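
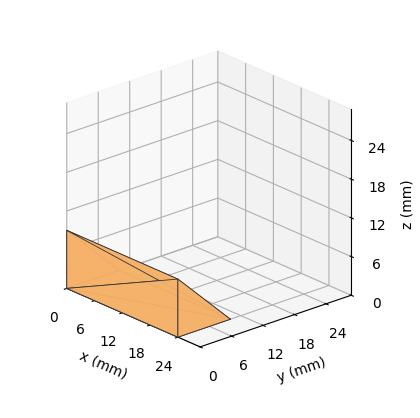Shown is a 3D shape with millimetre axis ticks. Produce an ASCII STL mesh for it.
Reading the render: the shape is a wedge (ramp): 24 × 10 mm base, rising to 9 mm along the y=0 edge and sloping linearly to z=0 at y=10 (dimensions read to the nearest mm from the axis ticks). For the STL, each face is triangulated and given an outward normal.

solid part
  facet normal 0.0000 0.0000 -1.0000
    outer loop
      vertex 24.000 10.000 0.000
      vertex 24.000 0.000 0.000
      vertex 0.000 0.000 0.000
    endloop
  endfacet
  facet normal 0.0000 0.0000 -1.0000
    outer loop
      vertex 0.000 10.000 0.000
      vertex 24.000 10.000 0.000
      vertex 0.000 0.000 0.000
    endloop
  endfacet
  facet normal 0.0000 -1.0000 0.0000
    outer loop
      vertex 0.000 0.000 0.000
      vertex 24.000 0.000 0.000
      vertex 24.000 0.000 9.000
    endloop
  endfacet
  facet normal 0.0000 -1.0000 0.0000
    outer loop
      vertex 0.000 0.000 0.000
      vertex 24.000 0.000 9.000
      vertex 0.000 0.000 9.000
    endloop
  endfacet
  facet normal 0.0000 0.6690 0.7433
    outer loop
      vertex 0.000 0.000 9.000
      vertex 24.000 0.000 9.000
      vertex 24.000 10.000 0.000
    endloop
  endfacet
  facet normal 0.0000 0.6690 0.7433
    outer loop
      vertex 0.000 0.000 9.000
      vertex 24.000 10.000 0.000
      vertex 0.000 10.000 0.000
    endloop
  endfacet
  facet normal -1.0000 0.0000 0.0000
    outer loop
      vertex 0.000 0.000 9.000
      vertex 0.000 10.000 0.000
      vertex 0.000 0.000 0.000
    endloop
  endfacet
  facet normal 1.0000 0.0000 0.0000
    outer loop
      vertex 24.000 0.000 0.000
      vertex 24.000 10.000 0.000
      vertex 24.000 0.000 9.000
    endloop
  endfacet
endsolid part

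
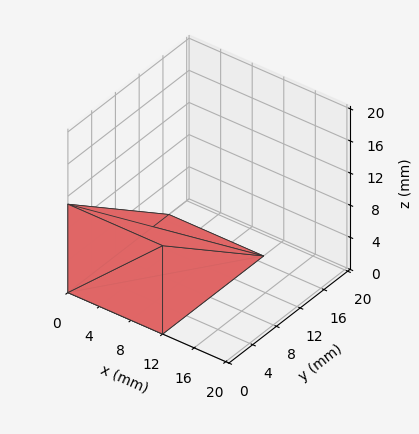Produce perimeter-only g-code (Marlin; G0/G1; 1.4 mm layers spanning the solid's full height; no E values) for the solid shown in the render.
Reading the render: the shape is a wedge (ramp): 12 × 17 mm base, rising to 11 mm along the y=0 edge and sloping linearly to z=0 at y=17 (dimensions read to the nearest mm from the axis ticks). For the g-code, the solid's height is divided into equal slices at the stated Δz and each level perimeter traced with G1 moves after a G0 lift.

; perimeter-only toolpath
G21 ; units = mm
G90 ; absolute positioning
G28 ; home
; layer 1
G0 Z1.4
G0 X0.0 Y0.0
G1 X12.0 Y0.0
G1 X12.0 Y14.9
G1 X0.0 Y14.9
G1 X0.0 Y0.0
; layer 2
G0 Z2.8
G0 X0.0 Y0.0
G1 X12.0 Y0.0
G1 X12.0 Y12.8
G1 X0.0 Y12.8
G1 X0.0 Y0.0
; layer 3
G0 Z4.1
G0 X0.0 Y0.0
G1 X12.0 Y0.0
G1 X12.0 Y10.6
G1 X0.0 Y10.6
G1 X0.0 Y0.0
; layer 4
G0 Z5.5
G0 X0.0 Y0.0
G1 X12.0 Y0.0
G1 X12.0 Y8.5
G1 X0.0 Y8.5
G1 X0.0 Y0.0
; layer 5
G0 Z6.9
G0 X0.0 Y0.0
G1 X12.0 Y0.0
G1 X12.0 Y6.4
G1 X0.0 Y6.4
G1 X0.0 Y0.0
; layer 6
G0 Z8.2
G0 X0.0 Y0.0
G1 X12.0 Y0.0
G1 X12.0 Y4.2
G1 X0.0 Y4.2
G1 X0.0 Y0.0
; layer 7
G0 Z9.6
G0 X0.0 Y0.0
G1 X12.0 Y0.0
G1 X12.0 Y2.1
G1 X0.0 Y2.1
G1 X0.0 Y0.0
M2 ; end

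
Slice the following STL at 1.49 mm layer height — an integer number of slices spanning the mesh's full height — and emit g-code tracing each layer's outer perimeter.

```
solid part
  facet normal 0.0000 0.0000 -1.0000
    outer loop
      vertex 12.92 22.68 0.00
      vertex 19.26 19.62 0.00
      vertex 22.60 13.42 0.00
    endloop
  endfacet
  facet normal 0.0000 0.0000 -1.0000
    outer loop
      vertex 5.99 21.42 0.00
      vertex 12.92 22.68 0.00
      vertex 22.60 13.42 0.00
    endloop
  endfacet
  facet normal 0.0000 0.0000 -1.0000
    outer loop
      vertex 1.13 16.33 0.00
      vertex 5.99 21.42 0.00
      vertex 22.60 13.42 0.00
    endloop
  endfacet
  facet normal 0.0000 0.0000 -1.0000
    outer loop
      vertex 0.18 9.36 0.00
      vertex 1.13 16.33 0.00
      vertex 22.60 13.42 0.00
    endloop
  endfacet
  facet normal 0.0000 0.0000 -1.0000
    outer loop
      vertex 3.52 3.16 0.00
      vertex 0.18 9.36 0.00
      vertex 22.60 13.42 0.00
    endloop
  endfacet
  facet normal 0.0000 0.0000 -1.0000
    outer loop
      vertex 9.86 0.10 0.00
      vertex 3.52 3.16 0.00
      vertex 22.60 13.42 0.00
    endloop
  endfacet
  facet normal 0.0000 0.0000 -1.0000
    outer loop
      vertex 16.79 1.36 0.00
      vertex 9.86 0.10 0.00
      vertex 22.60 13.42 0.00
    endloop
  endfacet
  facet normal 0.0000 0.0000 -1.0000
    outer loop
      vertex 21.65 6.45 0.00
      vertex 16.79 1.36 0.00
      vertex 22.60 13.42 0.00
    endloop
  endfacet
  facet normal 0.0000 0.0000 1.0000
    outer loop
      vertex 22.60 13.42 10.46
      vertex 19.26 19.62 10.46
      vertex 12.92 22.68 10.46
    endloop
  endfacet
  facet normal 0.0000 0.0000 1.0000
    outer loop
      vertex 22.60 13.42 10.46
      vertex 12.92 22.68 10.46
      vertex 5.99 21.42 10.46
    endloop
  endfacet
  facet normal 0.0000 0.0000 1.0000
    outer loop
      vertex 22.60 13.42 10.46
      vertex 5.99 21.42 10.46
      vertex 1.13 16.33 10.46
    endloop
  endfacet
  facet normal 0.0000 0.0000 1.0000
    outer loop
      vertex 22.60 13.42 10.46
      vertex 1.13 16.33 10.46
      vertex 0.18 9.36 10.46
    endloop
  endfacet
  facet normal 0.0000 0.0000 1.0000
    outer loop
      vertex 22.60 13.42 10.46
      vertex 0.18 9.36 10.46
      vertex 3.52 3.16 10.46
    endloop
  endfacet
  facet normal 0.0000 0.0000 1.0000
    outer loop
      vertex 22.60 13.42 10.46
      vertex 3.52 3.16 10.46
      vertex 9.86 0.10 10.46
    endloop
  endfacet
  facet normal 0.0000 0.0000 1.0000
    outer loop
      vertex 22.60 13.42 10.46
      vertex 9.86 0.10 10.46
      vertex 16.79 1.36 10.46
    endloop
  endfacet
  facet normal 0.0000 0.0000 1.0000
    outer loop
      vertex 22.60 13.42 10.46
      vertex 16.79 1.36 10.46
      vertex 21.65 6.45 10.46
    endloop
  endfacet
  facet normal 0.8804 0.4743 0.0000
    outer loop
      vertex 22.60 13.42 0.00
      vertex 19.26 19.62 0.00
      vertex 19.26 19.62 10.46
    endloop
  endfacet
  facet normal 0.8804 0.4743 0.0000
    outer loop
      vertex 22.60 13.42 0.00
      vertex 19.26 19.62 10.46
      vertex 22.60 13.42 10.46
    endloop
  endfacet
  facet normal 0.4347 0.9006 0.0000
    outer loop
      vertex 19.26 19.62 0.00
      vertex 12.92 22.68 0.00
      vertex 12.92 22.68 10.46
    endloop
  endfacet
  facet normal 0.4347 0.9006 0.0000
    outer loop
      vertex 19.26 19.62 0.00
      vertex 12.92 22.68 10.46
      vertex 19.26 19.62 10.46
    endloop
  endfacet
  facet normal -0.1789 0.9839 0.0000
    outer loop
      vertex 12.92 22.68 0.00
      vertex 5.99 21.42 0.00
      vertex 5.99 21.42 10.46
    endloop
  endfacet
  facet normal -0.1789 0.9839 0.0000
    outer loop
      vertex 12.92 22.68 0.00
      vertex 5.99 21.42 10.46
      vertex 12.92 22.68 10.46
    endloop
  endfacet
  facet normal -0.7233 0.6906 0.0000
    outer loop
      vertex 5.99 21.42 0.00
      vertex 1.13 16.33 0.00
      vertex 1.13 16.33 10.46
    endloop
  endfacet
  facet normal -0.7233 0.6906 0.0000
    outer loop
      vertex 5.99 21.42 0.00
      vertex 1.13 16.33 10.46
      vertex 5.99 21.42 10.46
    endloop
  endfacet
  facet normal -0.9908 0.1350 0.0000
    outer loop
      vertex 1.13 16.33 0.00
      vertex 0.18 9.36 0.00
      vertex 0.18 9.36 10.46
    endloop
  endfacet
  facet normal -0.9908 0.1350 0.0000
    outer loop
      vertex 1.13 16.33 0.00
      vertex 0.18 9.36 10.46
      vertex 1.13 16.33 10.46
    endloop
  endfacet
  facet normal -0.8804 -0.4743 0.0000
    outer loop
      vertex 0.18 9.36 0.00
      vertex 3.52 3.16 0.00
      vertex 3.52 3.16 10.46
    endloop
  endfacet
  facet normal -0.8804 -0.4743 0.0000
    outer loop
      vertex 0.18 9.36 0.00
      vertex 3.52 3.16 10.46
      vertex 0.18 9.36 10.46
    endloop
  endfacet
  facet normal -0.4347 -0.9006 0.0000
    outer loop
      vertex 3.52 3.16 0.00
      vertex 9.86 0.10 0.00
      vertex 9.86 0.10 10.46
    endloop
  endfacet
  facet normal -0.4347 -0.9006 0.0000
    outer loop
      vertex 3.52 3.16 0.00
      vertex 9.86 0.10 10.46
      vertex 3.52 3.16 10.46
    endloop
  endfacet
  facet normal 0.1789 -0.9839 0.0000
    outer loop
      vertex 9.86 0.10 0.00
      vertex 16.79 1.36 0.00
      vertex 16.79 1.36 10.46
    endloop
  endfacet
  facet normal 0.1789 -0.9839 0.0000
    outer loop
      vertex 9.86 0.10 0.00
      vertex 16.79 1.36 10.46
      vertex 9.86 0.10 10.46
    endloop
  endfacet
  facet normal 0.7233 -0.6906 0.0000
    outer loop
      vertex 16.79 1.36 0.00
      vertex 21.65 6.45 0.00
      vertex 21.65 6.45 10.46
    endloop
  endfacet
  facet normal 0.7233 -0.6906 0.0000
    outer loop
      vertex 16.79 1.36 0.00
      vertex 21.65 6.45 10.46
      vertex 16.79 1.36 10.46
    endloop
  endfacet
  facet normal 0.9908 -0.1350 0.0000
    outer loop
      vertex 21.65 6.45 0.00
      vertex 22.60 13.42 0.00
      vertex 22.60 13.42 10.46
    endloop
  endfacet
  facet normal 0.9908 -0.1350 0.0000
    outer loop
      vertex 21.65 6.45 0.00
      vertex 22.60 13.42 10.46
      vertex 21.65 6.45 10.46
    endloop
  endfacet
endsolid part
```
; perimeter-only toolpath
G21 ; units = mm
G90 ; absolute positioning
G28 ; home
; layer 1
G0 Z1.49
G0 X22.60 Y13.42
G1 X19.26 Y19.62
G1 X12.92 Y22.68
G1 X5.99 Y21.42
G1 X1.13 Y16.33
G1 X0.18 Y9.36
G1 X3.52 Y3.16
G1 X9.86 Y0.10
G1 X16.79 Y1.36
G1 X21.65 Y6.45
G1 X22.60 Y13.42
; layer 2
G0 Z2.99
G0 X22.60 Y13.42
G1 X19.26 Y19.62
G1 X12.92 Y22.68
G1 X5.99 Y21.42
G1 X1.13 Y16.33
G1 X0.18 Y9.36
G1 X3.52 Y3.16
G1 X9.86 Y0.10
G1 X16.79 Y1.36
G1 X21.65 Y6.45
G1 X22.60 Y13.42
; layer 3
G0 Z4.48
G0 X22.60 Y13.42
G1 X19.26 Y19.62
G1 X12.92 Y22.68
G1 X5.99 Y21.42
G1 X1.13 Y16.33
G1 X0.18 Y9.36
G1 X3.52 Y3.16
G1 X9.86 Y0.10
G1 X16.79 Y1.36
G1 X21.65 Y6.45
G1 X22.60 Y13.42
; layer 4
G0 Z5.98
G0 X22.60 Y13.42
G1 X19.26 Y19.62
G1 X12.92 Y22.68
G1 X5.99 Y21.42
G1 X1.13 Y16.33
G1 X0.18 Y9.36
G1 X3.52 Y3.16
G1 X9.86 Y0.10
G1 X16.79 Y1.36
G1 X21.65 Y6.45
G1 X22.60 Y13.42
; layer 5
G0 Z7.47
G0 X22.60 Y13.42
G1 X19.26 Y19.62
G1 X12.92 Y22.68
G1 X5.99 Y21.42
G1 X1.13 Y16.33
G1 X0.18 Y9.36
G1 X3.52 Y3.16
G1 X9.86 Y0.10
G1 X16.79 Y1.36
G1 X21.65 Y6.45
G1 X22.60 Y13.42
; layer 6
G0 Z8.97
G0 X22.60 Y13.42
G1 X19.26 Y19.62
G1 X12.92 Y22.68
G1 X5.99 Y21.42
G1 X1.13 Y16.33
G1 X0.18 Y9.36
G1 X3.52 Y3.16
G1 X9.86 Y0.10
G1 X16.79 Y1.36
G1 X21.65 Y6.45
G1 X22.60 Y13.42
; layer 7
G0 Z10.46
G0 X22.60 Y13.42
G1 X19.26 Y19.62
G1 X12.92 Y22.68
G1 X5.99 Y21.42
G1 X1.13 Y16.33
G1 X0.18 Y9.36
G1 X3.52 Y3.16
G1 X9.86 Y0.10
G1 X16.79 Y1.36
G1 X21.65 Y6.45
G1 X22.60 Y13.42
M2 ; end

The solid is a regular 10-sided prism (a cylinder approximated with 10 flat sides), circumscribed radius ≈ 11.4 mm, height ≈ 10.5 mm. Slicing at Δz = 1.49 mm — 7 equal slices spanning the solid's height, so layer i sits at z = i·h/7 — gives 7 non-empty perimeters. Each is a 10-segment closed polygon; G0 lifts to the layer z and rapids to the start vertex, then G1 traces the edges.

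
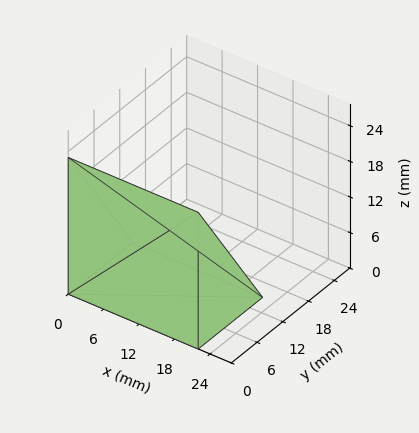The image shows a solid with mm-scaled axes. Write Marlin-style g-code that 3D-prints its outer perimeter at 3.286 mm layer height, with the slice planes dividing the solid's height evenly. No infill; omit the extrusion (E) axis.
Reading the render: the shape is a wedge (ramp): 22 × 15 mm base, rising to 23 mm along the y=0 edge and sloping linearly to z=0 at y=15 (dimensions read to the nearest mm from the axis ticks). For the g-code, the solid's height is divided into equal slices at the stated Δz and each level perimeter traced with G1 moves after a G0 lift.

; perimeter-only toolpath
G21 ; units = mm
G90 ; absolute positioning
G28 ; home
; layer 1
G0 Z3.286
G0 X0.000 Y0.000
G1 X22.000 Y0.000
G1 X22.000 Y12.857
G1 X0.000 Y12.857
G1 X0.000 Y0.000
; layer 2
G0 Z6.571
G0 X0.000 Y0.000
G1 X22.000 Y0.000
G1 X22.000 Y10.714
G1 X0.000 Y10.714
G1 X0.000 Y0.000
; layer 3
G0 Z9.857
G0 X0.000 Y0.000
G1 X22.000 Y0.000
G1 X22.000 Y8.571
G1 X0.000 Y8.571
G1 X0.000 Y0.000
; layer 4
G0 Z13.143
G0 X0.000 Y0.000
G1 X22.000 Y0.000
G1 X22.000 Y6.429
G1 X0.000 Y6.429
G1 X0.000 Y0.000
; layer 5
G0 Z16.429
G0 X0.000 Y0.000
G1 X22.000 Y0.000
G1 X22.000 Y4.286
G1 X0.000 Y4.286
G1 X0.000 Y0.000
; layer 6
G0 Z19.714
G0 X0.000 Y0.000
G1 X22.000 Y0.000
G1 X22.000 Y2.143
G1 X0.000 Y2.143
G1 X0.000 Y0.000
M2 ; end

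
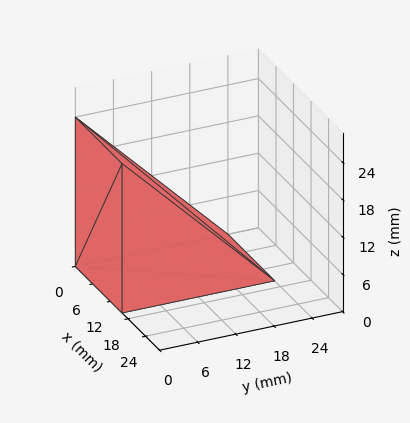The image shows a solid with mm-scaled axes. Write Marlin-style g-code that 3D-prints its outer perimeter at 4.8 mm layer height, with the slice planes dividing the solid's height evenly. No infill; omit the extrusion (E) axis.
Reading the render: the shape is a wedge (ramp): 16 × 24 mm base, rising to 24 mm along the y=0 edge and sloping linearly to z=0 at y=24 (dimensions read to the nearest mm from the axis ticks). For the g-code, the solid's height is divided into equal slices at the stated Δz and each level perimeter traced with G1 moves after a G0 lift.

; perimeter-only toolpath
G21 ; units = mm
G90 ; absolute positioning
G28 ; home
; layer 1
G0 Z4.8
G0 X0.0 Y0.0
G1 X16.0 Y0.0
G1 X16.0 Y19.2
G1 X0.0 Y19.2
G1 X0.0 Y0.0
; layer 2
G0 Z9.6
G0 X0.0 Y0.0
G1 X16.0 Y0.0
G1 X16.0 Y14.4
G1 X0.0 Y14.4
G1 X0.0 Y0.0
; layer 3
G0 Z14.4
G0 X0.0 Y0.0
G1 X16.0 Y0.0
G1 X16.0 Y9.6
G1 X0.0 Y9.6
G1 X0.0 Y0.0
; layer 4
G0 Z19.2
G0 X0.0 Y0.0
G1 X16.0 Y0.0
G1 X16.0 Y4.8
G1 X0.0 Y4.8
G1 X0.0 Y0.0
M2 ; end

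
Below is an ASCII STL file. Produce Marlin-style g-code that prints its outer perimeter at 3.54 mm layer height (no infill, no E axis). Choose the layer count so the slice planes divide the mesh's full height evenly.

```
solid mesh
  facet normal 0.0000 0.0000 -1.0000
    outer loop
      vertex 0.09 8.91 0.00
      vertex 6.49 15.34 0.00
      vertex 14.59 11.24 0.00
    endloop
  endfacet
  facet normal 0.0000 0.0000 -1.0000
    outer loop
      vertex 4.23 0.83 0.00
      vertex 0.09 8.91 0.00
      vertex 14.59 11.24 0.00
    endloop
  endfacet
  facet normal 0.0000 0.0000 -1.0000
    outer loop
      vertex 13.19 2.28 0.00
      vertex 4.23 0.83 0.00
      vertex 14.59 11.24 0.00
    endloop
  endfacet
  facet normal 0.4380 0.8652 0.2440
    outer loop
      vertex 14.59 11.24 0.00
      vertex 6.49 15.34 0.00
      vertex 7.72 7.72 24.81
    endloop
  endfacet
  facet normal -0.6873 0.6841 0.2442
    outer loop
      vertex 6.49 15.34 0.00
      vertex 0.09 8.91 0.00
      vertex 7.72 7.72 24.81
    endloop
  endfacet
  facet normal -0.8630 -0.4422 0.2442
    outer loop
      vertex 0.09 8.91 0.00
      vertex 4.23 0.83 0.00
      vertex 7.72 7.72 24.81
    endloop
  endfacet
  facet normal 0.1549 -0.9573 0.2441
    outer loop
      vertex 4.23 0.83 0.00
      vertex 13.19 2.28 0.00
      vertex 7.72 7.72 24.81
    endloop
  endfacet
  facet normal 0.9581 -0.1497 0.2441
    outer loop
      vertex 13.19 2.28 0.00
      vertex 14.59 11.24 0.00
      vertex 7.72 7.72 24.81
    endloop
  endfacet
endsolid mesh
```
; perimeter-only toolpath
G21 ; units = mm
G90 ; absolute positioning
G28 ; home
; layer 1
G0 Z3.54
G0 X13.61 Y10.74
G1 X6.67 Y14.25
G1 X1.18 Y8.74
G1 X4.73 Y1.81
G1 X12.41 Y3.06
G1 X13.61 Y10.74
; layer 2
G0 Z7.09
G0 X12.63 Y10.23
G1 X6.84 Y13.16
G1 X2.27 Y8.57
G1 X5.23 Y2.80
G1 X11.63 Y3.83
G1 X12.63 Y10.23
; layer 3
G0 Z10.63
G0 X11.65 Y9.73
G1 X7.02 Y12.07
G1 X3.36 Y8.40
G1 X5.73 Y3.78
G1 X10.85 Y4.61
G1 X11.65 Y9.73
; layer 4
G0 Z14.18
G0 X10.66 Y9.23
G1 X7.19 Y10.99
G1 X4.45 Y8.23
G1 X6.22 Y4.77
G1 X10.06 Y5.39
G1 X10.66 Y9.23
; layer 5
G0 Z17.72
G0 X9.68 Y8.73
G1 X7.37 Y9.90
G1 X5.54 Y8.06
G1 X6.72 Y5.75
G1 X9.28 Y6.17
G1 X9.68 Y8.73
; layer 6
G0 Z21.27
G0 X8.70 Y8.22
G1 X7.54 Y8.81
G1 X6.63 Y7.89
G1 X7.22 Y6.74
G1 X8.50 Y6.94
G1 X8.70 Y8.22
M2 ; end

The solid is a regular 5-sided pyramid, base circumscribed radius ≈ 7.72 mm, apex at z ≈ 24.8 mm. Slicing at Δz = 3.54 mm — 7 equal slices spanning the solid's height, so layer i sits at z = i·h/7 — gives 6 non-empty perimeters. Each is a 5-segment closed polygon; G0 lifts to the layer z and rapids to the start vertex, then G1 traces the edges. The cross-section shrinks linearly with z (the slice at the apex is degenerate and omitted).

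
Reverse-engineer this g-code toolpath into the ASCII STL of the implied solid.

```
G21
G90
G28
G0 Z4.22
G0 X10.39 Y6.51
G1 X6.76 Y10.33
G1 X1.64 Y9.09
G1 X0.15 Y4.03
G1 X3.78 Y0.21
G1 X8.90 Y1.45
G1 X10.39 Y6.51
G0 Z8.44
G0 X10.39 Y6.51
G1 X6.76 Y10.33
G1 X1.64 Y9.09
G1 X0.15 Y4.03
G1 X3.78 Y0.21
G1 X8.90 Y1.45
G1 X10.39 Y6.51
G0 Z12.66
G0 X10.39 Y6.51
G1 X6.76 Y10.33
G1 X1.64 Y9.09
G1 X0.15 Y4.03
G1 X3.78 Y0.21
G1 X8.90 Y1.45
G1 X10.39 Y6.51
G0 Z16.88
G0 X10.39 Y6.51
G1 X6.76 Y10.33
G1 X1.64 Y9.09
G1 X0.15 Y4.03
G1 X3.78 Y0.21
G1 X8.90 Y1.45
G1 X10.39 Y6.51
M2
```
solid part
  facet normal 0.0000 0.0000 -1.0000
    outer loop
      vertex 1.64 9.09 0.00
      vertex 6.76 10.33 0.00
      vertex 10.39 6.51 0.00
    endloop
  endfacet
  facet normal 0.0000 0.0000 -1.0000
    outer loop
      vertex 0.15 4.03 0.00
      vertex 1.64 9.09 0.00
      vertex 10.39 6.51 0.00
    endloop
  endfacet
  facet normal 0.0000 0.0000 -1.0000
    outer loop
      vertex 3.78 0.21 0.00
      vertex 0.15 4.03 0.00
      vertex 10.39 6.51 0.00
    endloop
  endfacet
  facet normal 0.0000 0.0000 -1.0000
    outer loop
      vertex 8.90 1.45 0.00
      vertex 3.78 0.21 0.00
      vertex 10.39 6.51 0.00
    endloop
  endfacet
  facet normal 0.0000 0.0000 1.0000
    outer loop
      vertex 10.39 6.51 16.88
      vertex 6.76 10.33 16.88
      vertex 1.64 9.09 16.88
    endloop
  endfacet
  facet normal 0.0000 0.0000 1.0000
    outer loop
      vertex 10.39 6.51 16.88
      vertex 1.64 9.09 16.88
      vertex 0.15 4.03 16.88
    endloop
  endfacet
  facet normal 0.0000 0.0000 1.0000
    outer loop
      vertex 10.39 6.51 16.88
      vertex 0.15 4.03 16.88
      vertex 3.78 0.21 16.88
    endloop
  endfacet
  facet normal 0.0000 0.0000 1.0000
    outer loop
      vertex 10.39 6.51 16.88
      vertex 3.78 0.21 16.88
      vertex 8.90 1.45 16.88
    endloop
  endfacet
  facet normal 0.7249 0.6888 0.0000
    outer loop
      vertex 10.39 6.51 0.00
      vertex 6.76 10.33 0.00
      vertex 6.76 10.33 16.88
    endloop
  endfacet
  facet normal 0.7249 0.6888 0.0000
    outer loop
      vertex 10.39 6.51 0.00
      vertex 6.76 10.33 16.88
      vertex 10.39 6.51 16.88
    endloop
  endfacet
  facet normal -0.2354 0.9719 0.0000
    outer loop
      vertex 6.76 10.33 0.00
      vertex 1.64 9.09 0.00
      vertex 1.64 9.09 16.88
    endloop
  endfacet
  facet normal -0.2354 0.9719 0.0000
    outer loop
      vertex 6.76 10.33 0.00
      vertex 1.64 9.09 16.88
      vertex 6.76 10.33 16.88
    endloop
  endfacet
  facet normal -0.9593 0.2825 0.0000
    outer loop
      vertex 1.64 9.09 0.00
      vertex 0.15 4.03 0.00
      vertex 0.15 4.03 16.88
    endloop
  endfacet
  facet normal -0.9593 0.2825 0.0000
    outer loop
      vertex 1.64 9.09 0.00
      vertex 0.15 4.03 16.88
      vertex 1.64 9.09 16.88
    endloop
  endfacet
  facet normal -0.7249 -0.6888 0.0000
    outer loop
      vertex 0.15 4.03 0.00
      vertex 3.78 0.21 0.00
      vertex 3.78 0.21 16.88
    endloop
  endfacet
  facet normal -0.7249 -0.6888 0.0000
    outer loop
      vertex 0.15 4.03 0.00
      vertex 3.78 0.21 16.88
      vertex 0.15 4.03 16.88
    endloop
  endfacet
  facet normal 0.2354 -0.9719 0.0000
    outer loop
      vertex 3.78 0.21 0.00
      vertex 8.90 1.45 0.00
      vertex 8.90 1.45 16.88
    endloop
  endfacet
  facet normal 0.2354 -0.9719 0.0000
    outer loop
      vertex 3.78 0.21 0.00
      vertex 8.90 1.45 16.88
      vertex 3.78 0.21 16.88
    endloop
  endfacet
  facet normal 0.9593 -0.2825 0.0000
    outer loop
      vertex 8.90 1.45 0.00
      vertex 10.39 6.51 0.00
      vertex 10.39 6.51 16.88
    endloop
  endfacet
  facet normal 0.9593 -0.2825 0.0000
    outer loop
      vertex 8.90 1.45 0.00
      vertex 10.39 6.51 16.88
      vertex 8.90 1.45 16.88
    endloop
  endfacet
endsolid part

The G0 Z moves step by Δz≈4.22 mm. Every layer's G1 loop is the same polygon, so the solid is a straight extrusion of it from z=0 to z≈16.9. Closing with flat bottom and top caps and triangulating gives 20 facets — a regular 6-sided prism (a cylinder approximated with 6 flat sides), circumscribed radius ≈ 5.27 mm, height ≈ 16.9 mm.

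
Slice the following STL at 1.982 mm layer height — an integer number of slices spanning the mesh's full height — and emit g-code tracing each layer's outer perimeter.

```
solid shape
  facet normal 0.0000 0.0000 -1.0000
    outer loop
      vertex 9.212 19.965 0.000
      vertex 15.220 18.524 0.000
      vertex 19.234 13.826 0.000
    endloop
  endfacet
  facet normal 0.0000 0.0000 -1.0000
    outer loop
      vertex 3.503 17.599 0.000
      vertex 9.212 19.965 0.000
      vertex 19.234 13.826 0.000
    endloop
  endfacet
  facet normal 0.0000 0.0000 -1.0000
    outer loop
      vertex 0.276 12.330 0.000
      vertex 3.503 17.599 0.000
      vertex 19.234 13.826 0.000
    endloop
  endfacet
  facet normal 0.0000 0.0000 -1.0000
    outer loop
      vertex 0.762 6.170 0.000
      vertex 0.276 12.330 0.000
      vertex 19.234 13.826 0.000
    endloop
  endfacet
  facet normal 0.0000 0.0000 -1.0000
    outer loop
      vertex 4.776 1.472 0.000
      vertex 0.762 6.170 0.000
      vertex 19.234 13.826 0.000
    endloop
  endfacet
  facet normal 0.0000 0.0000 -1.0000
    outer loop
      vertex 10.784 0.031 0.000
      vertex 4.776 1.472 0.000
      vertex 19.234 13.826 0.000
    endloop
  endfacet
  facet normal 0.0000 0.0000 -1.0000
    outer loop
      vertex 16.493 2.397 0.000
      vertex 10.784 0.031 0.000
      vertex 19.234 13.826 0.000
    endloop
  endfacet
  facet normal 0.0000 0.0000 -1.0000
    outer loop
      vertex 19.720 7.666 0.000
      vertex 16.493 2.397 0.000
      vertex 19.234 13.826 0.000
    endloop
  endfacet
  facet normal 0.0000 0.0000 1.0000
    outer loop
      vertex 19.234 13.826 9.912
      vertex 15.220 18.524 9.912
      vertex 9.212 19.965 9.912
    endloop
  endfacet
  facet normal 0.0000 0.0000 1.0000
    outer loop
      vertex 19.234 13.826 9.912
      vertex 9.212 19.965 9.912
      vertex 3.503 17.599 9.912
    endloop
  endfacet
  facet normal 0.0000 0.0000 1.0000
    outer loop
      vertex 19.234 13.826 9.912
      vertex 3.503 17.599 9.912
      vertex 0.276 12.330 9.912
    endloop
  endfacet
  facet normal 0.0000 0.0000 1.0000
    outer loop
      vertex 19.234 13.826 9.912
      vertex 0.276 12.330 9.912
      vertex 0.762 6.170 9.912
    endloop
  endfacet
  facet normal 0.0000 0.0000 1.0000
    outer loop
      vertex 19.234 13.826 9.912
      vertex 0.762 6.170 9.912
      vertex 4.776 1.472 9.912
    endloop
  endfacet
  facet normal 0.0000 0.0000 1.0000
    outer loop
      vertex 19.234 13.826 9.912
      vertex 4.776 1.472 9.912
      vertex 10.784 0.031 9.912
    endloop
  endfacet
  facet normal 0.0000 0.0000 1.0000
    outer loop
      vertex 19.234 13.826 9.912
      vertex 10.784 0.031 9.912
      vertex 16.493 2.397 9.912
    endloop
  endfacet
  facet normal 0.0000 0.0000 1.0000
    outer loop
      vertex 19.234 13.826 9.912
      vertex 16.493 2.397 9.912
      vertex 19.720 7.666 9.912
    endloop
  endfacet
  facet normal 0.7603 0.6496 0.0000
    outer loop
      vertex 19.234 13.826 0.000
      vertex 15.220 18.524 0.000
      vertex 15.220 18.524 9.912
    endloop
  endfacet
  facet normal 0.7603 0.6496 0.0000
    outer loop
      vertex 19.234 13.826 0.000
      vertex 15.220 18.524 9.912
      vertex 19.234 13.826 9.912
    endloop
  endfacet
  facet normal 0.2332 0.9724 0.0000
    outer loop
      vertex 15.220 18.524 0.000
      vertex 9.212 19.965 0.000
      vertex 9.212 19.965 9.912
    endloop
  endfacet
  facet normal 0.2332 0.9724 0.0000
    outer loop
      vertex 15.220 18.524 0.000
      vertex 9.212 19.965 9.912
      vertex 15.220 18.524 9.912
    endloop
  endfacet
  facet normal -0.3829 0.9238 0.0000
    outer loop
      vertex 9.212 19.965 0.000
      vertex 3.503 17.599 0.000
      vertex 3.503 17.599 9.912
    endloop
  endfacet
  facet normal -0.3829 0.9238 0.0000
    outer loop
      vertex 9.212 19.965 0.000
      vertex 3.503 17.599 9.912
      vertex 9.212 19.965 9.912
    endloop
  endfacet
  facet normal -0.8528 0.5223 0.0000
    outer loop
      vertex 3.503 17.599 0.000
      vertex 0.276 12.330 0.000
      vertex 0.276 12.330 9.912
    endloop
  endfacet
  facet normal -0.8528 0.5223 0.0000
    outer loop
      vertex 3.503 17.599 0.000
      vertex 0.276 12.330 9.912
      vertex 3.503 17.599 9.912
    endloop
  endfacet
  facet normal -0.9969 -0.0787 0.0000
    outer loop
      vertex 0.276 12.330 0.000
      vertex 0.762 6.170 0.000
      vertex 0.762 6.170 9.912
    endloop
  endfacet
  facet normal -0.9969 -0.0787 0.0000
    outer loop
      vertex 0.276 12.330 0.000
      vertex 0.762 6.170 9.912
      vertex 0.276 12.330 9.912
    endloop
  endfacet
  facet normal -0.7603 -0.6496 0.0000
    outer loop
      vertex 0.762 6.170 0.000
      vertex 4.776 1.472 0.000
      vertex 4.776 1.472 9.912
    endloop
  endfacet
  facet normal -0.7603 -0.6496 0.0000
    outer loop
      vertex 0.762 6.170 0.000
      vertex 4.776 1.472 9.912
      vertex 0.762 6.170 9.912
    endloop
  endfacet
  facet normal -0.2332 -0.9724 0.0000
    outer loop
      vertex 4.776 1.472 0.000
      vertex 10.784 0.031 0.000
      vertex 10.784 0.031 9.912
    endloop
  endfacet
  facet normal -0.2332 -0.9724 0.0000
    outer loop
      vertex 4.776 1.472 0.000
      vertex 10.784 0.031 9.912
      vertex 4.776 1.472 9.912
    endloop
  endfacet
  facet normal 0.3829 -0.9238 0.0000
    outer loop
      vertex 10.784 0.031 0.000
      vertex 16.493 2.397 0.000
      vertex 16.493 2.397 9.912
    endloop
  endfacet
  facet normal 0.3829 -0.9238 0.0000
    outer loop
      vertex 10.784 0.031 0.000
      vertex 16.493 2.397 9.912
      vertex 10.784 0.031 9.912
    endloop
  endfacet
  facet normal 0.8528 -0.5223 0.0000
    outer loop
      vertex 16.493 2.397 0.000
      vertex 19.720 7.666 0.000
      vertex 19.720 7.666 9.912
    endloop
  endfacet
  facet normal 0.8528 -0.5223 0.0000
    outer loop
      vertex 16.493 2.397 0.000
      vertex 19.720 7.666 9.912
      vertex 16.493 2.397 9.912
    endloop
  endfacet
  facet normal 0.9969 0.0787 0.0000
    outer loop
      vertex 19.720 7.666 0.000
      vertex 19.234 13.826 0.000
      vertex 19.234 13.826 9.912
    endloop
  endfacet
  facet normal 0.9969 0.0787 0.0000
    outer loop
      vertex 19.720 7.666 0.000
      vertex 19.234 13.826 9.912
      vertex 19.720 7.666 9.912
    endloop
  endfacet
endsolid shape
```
; perimeter-only toolpath
G21 ; units = mm
G90 ; absolute positioning
G28 ; home
; layer 1
G0 Z1.982
G0 X19.234 Y13.826
G1 X15.220 Y18.524
G1 X9.212 Y19.965
G1 X3.503 Y17.599
G1 X0.276 Y12.330
G1 X0.762 Y6.170
G1 X4.776 Y1.472
G1 X10.784 Y0.031
G1 X16.493 Y2.397
G1 X19.720 Y7.666
G1 X19.234 Y13.826
; layer 2
G0 Z3.965
G0 X19.234 Y13.826
G1 X15.220 Y18.524
G1 X9.212 Y19.965
G1 X3.503 Y17.599
G1 X0.276 Y12.330
G1 X0.762 Y6.170
G1 X4.776 Y1.472
G1 X10.784 Y0.031
G1 X16.493 Y2.397
G1 X19.720 Y7.666
G1 X19.234 Y13.826
; layer 3
G0 Z5.947
G0 X19.234 Y13.826
G1 X15.220 Y18.524
G1 X9.212 Y19.965
G1 X3.503 Y17.599
G1 X0.276 Y12.330
G1 X0.762 Y6.170
G1 X4.776 Y1.472
G1 X10.784 Y0.031
G1 X16.493 Y2.397
G1 X19.720 Y7.666
G1 X19.234 Y13.826
; layer 4
G0 Z7.930
G0 X19.234 Y13.826
G1 X15.220 Y18.524
G1 X9.212 Y19.965
G1 X3.503 Y17.599
G1 X0.276 Y12.330
G1 X0.762 Y6.170
G1 X4.776 Y1.472
G1 X10.784 Y0.031
G1 X16.493 Y2.397
G1 X19.720 Y7.666
G1 X19.234 Y13.826
; layer 5
G0 Z9.912
G0 X19.234 Y13.826
G1 X15.220 Y18.524
G1 X9.212 Y19.965
G1 X3.503 Y17.599
G1 X0.276 Y12.330
G1 X0.762 Y6.170
G1 X4.776 Y1.472
G1 X10.784 Y0.031
G1 X16.493 Y2.397
G1 X19.720 Y7.666
G1 X19.234 Y13.826
M2 ; end

The solid is a regular 10-sided prism (a cylinder approximated with 10 flat sides), circumscribed radius ≈ 10 mm, height ≈ 9.91 mm. Slicing at Δz = 1.982 mm — 5 equal slices spanning the solid's height, so layer i sits at z = i·h/5 — gives 5 non-empty perimeters. Each is a 10-segment closed polygon; G0 lifts to the layer z and rapids to the start vertex, then G1 traces the edges.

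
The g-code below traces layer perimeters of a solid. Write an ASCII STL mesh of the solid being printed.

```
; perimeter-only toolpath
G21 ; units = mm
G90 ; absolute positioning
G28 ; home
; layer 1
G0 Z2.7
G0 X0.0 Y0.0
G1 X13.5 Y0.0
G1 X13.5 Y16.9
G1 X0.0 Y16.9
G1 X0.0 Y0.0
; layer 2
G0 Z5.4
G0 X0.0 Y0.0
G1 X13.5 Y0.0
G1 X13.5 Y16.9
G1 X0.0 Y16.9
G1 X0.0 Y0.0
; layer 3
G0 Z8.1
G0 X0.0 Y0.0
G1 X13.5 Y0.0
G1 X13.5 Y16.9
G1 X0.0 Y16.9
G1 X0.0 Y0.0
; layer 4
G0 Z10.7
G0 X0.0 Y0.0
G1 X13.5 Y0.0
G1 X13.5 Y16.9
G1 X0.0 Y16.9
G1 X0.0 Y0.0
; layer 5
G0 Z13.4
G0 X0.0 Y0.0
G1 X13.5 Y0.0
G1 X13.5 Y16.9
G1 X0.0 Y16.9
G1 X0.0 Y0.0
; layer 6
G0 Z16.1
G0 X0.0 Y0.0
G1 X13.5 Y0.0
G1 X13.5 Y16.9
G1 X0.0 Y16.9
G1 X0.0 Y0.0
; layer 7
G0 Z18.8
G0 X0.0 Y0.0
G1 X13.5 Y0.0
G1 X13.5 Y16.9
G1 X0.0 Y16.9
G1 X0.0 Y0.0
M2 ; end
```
solid part
  facet normal 0.0000 0.0000 -1.0000
    outer loop
      vertex 13.5 16.9 0.0
      vertex 13.5 0.0 0.0
      vertex 0.0 0.0 0.0
    endloop
  endfacet
  facet normal 0.0000 0.0000 -1.0000
    outer loop
      vertex 0.0 16.9 0.0
      vertex 13.5 16.9 0.0
      vertex 0.0 0.0 0.0
    endloop
  endfacet
  facet normal 0.0000 0.0000 1.0000
    outer loop
      vertex 0.0 0.0 18.8
      vertex 13.5 0.0 18.8
      vertex 13.5 16.9 18.8
    endloop
  endfacet
  facet normal 0.0000 0.0000 1.0000
    outer loop
      vertex 0.0 0.0 18.8
      vertex 13.5 16.9 18.8
      vertex 0.0 16.9 18.8
    endloop
  endfacet
  facet normal 0.0000 -1.0000 0.0000
    outer loop
      vertex 0.0 0.0 0.0
      vertex 13.5 0.0 0.0
      vertex 13.5 0.0 18.8
    endloop
  endfacet
  facet normal 0.0000 -1.0000 0.0000
    outer loop
      vertex 0.0 0.0 0.0
      vertex 13.5 0.0 18.8
      vertex 0.0 0.0 18.8
    endloop
  endfacet
  facet normal 0.0000 1.0000 0.0000
    outer loop
      vertex 13.5 16.9 18.8
      vertex 13.5 16.9 0.0
      vertex 0.0 16.9 0.0
    endloop
  endfacet
  facet normal 0.0000 1.0000 0.0000
    outer loop
      vertex 0.0 16.9 18.8
      vertex 13.5 16.9 18.8
      vertex 0.0 16.9 0.0
    endloop
  endfacet
  facet normal -1.0000 0.0000 0.0000
    outer loop
      vertex 0.0 16.9 18.8
      vertex 0.0 16.9 0.0
      vertex 0.0 0.0 0.0
    endloop
  endfacet
  facet normal -1.0000 0.0000 0.0000
    outer loop
      vertex 0.0 0.0 18.8
      vertex 0.0 16.9 18.8
      vertex 0.0 0.0 0.0
    endloop
  endfacet
  facet normal 1.0000 0.0000 0.0000
    outer loop
      vertex 13.5 0.0 0.0
      vertex 13.5 16.9 0.0
      vertex 13.5 16.9 18.8
    endloop
  endfacet
  facet normal 1.0000 0.0000 0.0000
    outer loop
      vertex 13.5 0.0 0.0
      vertex 13.5 16.9 18.8
      vertex 13.5 0.0 18.8
    endloop
  endfacet
endsolid part

The G0 Z moves step by Δz≈2.7 mm. Every layer's G1 loop is the same polygon, so the solid is a straight extrusion of it from z=0 to z≈18.8. Closing with flat bottom and top caps and triangulating gives 12 facets — a rectangular box, roughly 13.5 × 16.9 mm footprint and 18.8 mm tall.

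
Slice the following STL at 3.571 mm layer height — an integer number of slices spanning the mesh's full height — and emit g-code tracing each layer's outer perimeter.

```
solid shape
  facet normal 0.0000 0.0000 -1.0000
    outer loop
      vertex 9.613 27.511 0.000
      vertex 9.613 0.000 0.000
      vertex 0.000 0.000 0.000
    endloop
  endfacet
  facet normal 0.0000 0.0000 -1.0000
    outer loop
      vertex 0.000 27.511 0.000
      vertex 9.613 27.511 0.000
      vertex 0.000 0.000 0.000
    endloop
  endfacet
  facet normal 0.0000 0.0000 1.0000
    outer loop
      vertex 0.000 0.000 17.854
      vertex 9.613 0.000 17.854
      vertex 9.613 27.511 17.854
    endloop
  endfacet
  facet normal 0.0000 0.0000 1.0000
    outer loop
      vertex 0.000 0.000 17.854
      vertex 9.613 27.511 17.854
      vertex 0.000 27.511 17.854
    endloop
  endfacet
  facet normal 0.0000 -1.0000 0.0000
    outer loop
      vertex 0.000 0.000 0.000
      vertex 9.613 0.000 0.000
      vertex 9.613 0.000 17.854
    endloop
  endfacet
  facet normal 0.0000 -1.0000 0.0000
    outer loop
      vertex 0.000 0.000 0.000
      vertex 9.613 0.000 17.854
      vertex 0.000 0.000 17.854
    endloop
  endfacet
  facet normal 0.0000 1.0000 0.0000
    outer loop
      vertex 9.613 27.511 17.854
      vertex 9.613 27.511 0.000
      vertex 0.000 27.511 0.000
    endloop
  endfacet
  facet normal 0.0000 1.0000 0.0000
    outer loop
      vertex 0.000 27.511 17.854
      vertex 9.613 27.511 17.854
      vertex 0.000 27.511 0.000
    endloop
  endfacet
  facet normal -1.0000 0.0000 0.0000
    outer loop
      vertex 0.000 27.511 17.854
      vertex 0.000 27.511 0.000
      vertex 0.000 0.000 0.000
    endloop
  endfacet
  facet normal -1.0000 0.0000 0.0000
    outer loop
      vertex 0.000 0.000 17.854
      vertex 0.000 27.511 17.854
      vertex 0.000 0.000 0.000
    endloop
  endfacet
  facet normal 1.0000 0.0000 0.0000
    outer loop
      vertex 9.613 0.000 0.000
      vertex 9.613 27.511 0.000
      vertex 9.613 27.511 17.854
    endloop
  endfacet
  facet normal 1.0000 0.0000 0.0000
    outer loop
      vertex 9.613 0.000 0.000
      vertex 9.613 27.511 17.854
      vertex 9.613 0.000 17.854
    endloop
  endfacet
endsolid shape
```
; perimeter-only toolpath
G21 ; units = mm
G90 ; absolute positioning
G28 ; home
; layer 1
G0 Z3.571
G0 X0.000 Y0.000
G1 X9.613 Y0.000
G1 X9.613 Y27.511
G1 X0.000 Y27.511
G1 X0.000 Y0.000
; layer 2
G0 Z7.142
G0 X0.000 Y0.000
G1 X9.613 Y0.000
G1 X9.613 Y27.511
G1 X0.000 Y27.511
G1 X0.000 Y0.000
; layer 3
G0 Z10.712
G0 X0.000 Y0.000
G1 X9.613 Y0.000
G1 X9.613 Y27.511
G1 X0.000 Y27.511
G1 X0.000 Y0.000
; layer 4
G0 Z14.283
G0 X0.000 Y0.000
G1 X9.613 Y0.000
G1 X9.613 Y27.511
G1 X0.000 Y27.511
G1 X0.000 Y0.000
; layer 5
G0 Z17.854
G0 X0.000 Y0.000
G1 X9.613 Y0.000
G1 X9.613 Y27.511
G1 X0.000 Y27.511
G1 X0.000 Y0.000
M2 ; end

The solid is a rectangular box, roughly 9.61 × 27.5 mm footprint and 17.9 mm tall. Slicing at Δz = 3.571 mm — 5 equal slices spanning the solid's height, so layer i sits at z = i·h/5 — gives 5 non-empty perimeters. Each is a 4-segment closed polygon; G0 lifts to the layer z and rapids to the start vertex, then G1 traces the edges.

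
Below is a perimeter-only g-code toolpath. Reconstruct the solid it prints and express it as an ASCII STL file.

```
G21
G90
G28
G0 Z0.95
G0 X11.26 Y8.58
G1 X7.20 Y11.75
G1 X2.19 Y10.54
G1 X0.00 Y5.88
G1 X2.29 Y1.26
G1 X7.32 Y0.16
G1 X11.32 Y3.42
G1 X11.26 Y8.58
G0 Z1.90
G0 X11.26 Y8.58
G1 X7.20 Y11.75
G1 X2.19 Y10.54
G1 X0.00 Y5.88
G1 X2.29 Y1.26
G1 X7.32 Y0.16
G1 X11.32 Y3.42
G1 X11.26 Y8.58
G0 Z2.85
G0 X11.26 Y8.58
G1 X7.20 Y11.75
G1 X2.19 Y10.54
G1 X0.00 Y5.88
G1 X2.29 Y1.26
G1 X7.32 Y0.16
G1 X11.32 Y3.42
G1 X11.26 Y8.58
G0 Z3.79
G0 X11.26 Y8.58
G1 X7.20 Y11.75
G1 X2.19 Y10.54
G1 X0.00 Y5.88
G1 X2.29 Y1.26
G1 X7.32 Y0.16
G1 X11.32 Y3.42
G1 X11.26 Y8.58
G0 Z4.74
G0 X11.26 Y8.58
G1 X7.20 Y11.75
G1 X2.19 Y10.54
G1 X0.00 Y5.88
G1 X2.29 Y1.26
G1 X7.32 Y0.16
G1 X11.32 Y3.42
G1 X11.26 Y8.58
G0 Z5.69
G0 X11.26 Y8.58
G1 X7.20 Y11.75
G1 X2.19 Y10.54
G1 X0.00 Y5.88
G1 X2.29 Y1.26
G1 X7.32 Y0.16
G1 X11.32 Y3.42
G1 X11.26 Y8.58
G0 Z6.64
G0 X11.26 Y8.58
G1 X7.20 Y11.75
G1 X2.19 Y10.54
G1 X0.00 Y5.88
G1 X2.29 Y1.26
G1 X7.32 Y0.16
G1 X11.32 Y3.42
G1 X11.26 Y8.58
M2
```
solid part
  facet normal 0.0000 0.0000 -1.0000
    outer loop
      vertex 2.19 10.54 0.00
      vertex 7.20 11.75 0.00
      vertex 11.26 8.58 0.00
    endloop
  endfacet
  facet normal 0.0000 0.0000 -1.0000
    outer loop
      vertex 0.00 5.88 0.00
      vertex 2.19 10.54 0.00
      vertex 11.26 8.58 0.00
    endloop
  endfacet
  facet normal 0.0000 0.0000 -1.0000
    outer loop
      vertex 2.29 1.26 0.00
      vertex 0.00 5.88 0.00
      vertex 11.26 8.58 0.00
    endloop
  endfacet
  facet normal 0.0000 0.0000 -1.0000
    outer loop
      vertex 7.32 0.16 0.00
      vertex 2.29 1.26 0.00
      vertex 11.26 8.58 0.00
    endloop
  endfacet
  facet normal 0.0000 0.0000 -1.0000
    outer loop
      vertex 11.32 3.42 0.00
      vertex 7.32 0.16 0.00
      vertex 11.26 8.58 0.00
    endloop
  endfacet
  facet normal 0.0000 0.0000 1.0000
    outer loop
      vertex 11.26 8.58 6.64
      vertex 7.20 11.75 6.64
      vertex 2.19 10.54 6.64
    endloop
  endfacet
  facet normal 0.0000 0.0000 1.0000
    outer loop
      vertex 11.26 8.58 6.64
      vertex 2.19 10.54 6.64
      vertex 0.00 5.88 6.64
    endloop
  endfacet
  facet normal 0.0000 0.0000 1.0000
    outer loop
      vertex 11.26 8.58 6.64
      vertex 0.00 5.88 6.64
      vertex 2.29 1.26 6.64
    endloop
  endfacet
  facet normal 0.0000 0.0000 1.0000
    outer loop
      vertex 11.26 8.58 6.64
      vertex 2.29 1.26 6.64
      vertex 7.32 0.16 6.64
    endloop
  endfacet
  facet normal 0.0000 0.0000 1.0000
    outer loop
      vertex 11.26 8.58 6.64
      vertex 7.32 0.16 6.64
      vertex 11.32 3.42 6.64
    endloop
  endfacet
  facet normal 0.6154 0.7882 0.0000
    outer loop
      vertex 11.26 8.58 0.00
      vertex 7.20 11.75 0.00
      vertex 7.20 11.75 6.64
    endloop
  endfacet
  facet normal 0.6154 0.7882 0.0000
    outer loop
      vertex 11.26 8.58 0.00
      vertex 7.20 11.75 6.64
      vertex 11.26 8.58 6.64
    endloop
  endfacet
  facet normal -0.2348 0.9721 0.0000
    outer loop
      vertex 7.20 11.75 0.00
      vertex 2.19 10.54 0.00
      vertex 2.19 10.54 6.64
    endloop
  endfacet
  facet normal -0.2348 0.9721 0.0000
    outer loop
      vertex 7.20 11.75 0.00
      vertex 2.19 10.54 6.64
      vertex 7.20 11.75 6.64
    endloop
  endfacet
  facet normal -0.9050 0.4253 0.0000
    outer loop
      vertex 2.19 10.54 0.00
      vertex 0.00 5.88 0.00
      vertex 0.00 5.88 6.64
    endloop
  endfacet
  facet normal -0.9050 0.4253 0.0000
    outer loop
      vertex 2.19 10.54 0.00
      vertex 0.00 5.88 6.64
      vertex 2.19 10.54 6.64
    endloop
  endfacet
  facet normal -0.8960 -0.4441 0.0000
    outer loop
      vertex 0.00 5.88 0.00
      vertex 2.29 1.26 0.00
      vertex 2.29 1.26 6.64
    endloop
  endfacet
  facet normal -0.8960 -0.4441 0.0000
    outer loop
      vertex 0.00 5.88 0.00
      vertex 2.29 1.26 6.64
      vertex 0.00 5.88 6.64
    endloop
  endfacet
  facet normal -0.2136 -0.9769 0.0000
    outer loop
      vertex 2.29 1.26 0.00
      vertex 7.32 0.16 0.00
      vertex 7.32 0.16 6.64
    endloop
  endfacet
  facet normal -0.2136 -0.9769 0.0000
    outer loop
      vertex 2.29 1.26 0.00
      vertex 7.32 0.16 6.64
      vertex 2.29 1.26 6.64
    endloop
  endfacet
  facet normal 0.6318 -0.7752 0.0000
    outer loop
      vertex 7.32 0.16 0.00
      vertex 11.32 3.42 0.00
      vertex 11.32 3.42 6.64
    endloop
  endfacet
  facet normal 0.6318 -0.7752 0.0000
    outer loop
      vertex 7.32 0.16 0.00
      vertex 11.32 3.42 6.64
      vertex 7.32 0.16 6.64
    endloop
  endfacet
  facet normal 0.9999 0.0116 0.0000
    outer loop
      vertex 11.32 3.42 0.00
      vertex 11.26 8.58 0.00
      vertex 11.26 8.58 6.64
    endloop
  endfacet
  facet normal 0.9999 0.0116 0.0000
    outer loop
      vertex 11.32 3.42 0.00
      vertex 11.26 8.58 6.64
      vertex 11.32 3.42 6.64
    endloop
  endfacet
endsolid part

The G0 Z moves step by Δz≈0.95 mm. Every layer's G1 loop is the same polygon, so the solid is a straight extrusion of it from z=0 to z≈6.64. Closing with flat bottom and top caps and triangulating gives 24 facets — a regular 7-sided prism (a cylinder approximated with 7 flat sides), circumscribed radius ≈ 5.94 mm, height ≈ 6.64 mm.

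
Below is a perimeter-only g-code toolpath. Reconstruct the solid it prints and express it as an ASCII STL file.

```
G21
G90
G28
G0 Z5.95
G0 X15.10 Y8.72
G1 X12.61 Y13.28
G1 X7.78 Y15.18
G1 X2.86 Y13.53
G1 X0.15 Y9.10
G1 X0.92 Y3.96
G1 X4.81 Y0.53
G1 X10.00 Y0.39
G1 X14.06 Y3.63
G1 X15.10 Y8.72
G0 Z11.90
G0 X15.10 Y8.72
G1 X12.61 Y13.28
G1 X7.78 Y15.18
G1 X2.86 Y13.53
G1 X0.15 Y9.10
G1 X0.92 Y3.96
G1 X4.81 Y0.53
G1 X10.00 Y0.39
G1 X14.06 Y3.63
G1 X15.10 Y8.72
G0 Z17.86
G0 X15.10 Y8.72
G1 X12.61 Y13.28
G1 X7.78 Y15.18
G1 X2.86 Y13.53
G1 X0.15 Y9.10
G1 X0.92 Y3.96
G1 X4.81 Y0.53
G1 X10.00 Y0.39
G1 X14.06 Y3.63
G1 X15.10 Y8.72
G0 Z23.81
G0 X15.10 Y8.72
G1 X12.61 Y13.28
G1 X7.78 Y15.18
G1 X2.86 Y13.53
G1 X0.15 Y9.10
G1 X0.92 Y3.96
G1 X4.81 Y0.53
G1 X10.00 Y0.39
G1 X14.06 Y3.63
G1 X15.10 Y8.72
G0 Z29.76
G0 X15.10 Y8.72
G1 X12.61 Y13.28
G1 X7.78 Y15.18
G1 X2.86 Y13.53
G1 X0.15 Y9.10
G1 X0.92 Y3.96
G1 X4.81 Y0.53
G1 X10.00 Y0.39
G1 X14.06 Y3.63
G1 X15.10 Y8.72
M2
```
solid part
  facet normal 0.0000 0.0000 -1.0000
    outer loop
      vertex 7.78 15.18 0.00
      vertex 12.61 13.28 0.00
      vertex 15.10 8.72 0.00
    endloop
  endfacet
  facet normal 0.0000 0.0000 -1.0000
    outer loop
      vertex 2.86 13.53 0.00
      vertex 7.78 15.18 0.00
      vertex 15.10 8.72 0.00
    endloop
  endfacet
  facet normal 0.0000 0.0000 -1.0000
    outer loop
      vertex 0.15 9.10 0.00
      vertex 2.86 13.53 0.00
      vertex 15.10 8.72 0.00
    endloop
  endfacet
  facet normal 0.0000 0.0000 -1.0000
    outer loop
      vertex 0.92 3.96 0.00
      vertex 0.15 9.10 0.00
      vertex 15.10 8.72 0.00
    endloop
  endfacet
  facet normal 0.0000 0.0000 -1.0000
    outer loop
      vertex 4.81 0.53 0.00
      vertex 0.92 3.96 0.00
      vertex 15.10 8.72 0.00
    endloop
  endfacet
  facet normal 0.0000 0.0000 -1.0000
    outer loop
      vertex 10.00 0.39 0.00
      vertex 4.81 0.53 0.00
      vertex 15.10 8.72 0.00
    endloop
  endfacet
  facet normal 0.0000 0.0000 -1.0000
    outer loop
      vertex 14.06 3.63 0.00
      vertex 10.00 0.39 0.00
      vertex 15.10 8.72 0.00
    endloop
  endfacet
  facet normal 0.0000 0.0000 1.0000
    outer loop
      vertex 15.10 8.72 29.76
      vertex 12.61 13.28 29.76
      vertex 7.78 15.18 29.76
    endloop
  endfacet
  facet normal 0.0000 0.0000 1.0000
    outer loop
      vertex 15.10 8.72 29.76
      vertex 7.78 15.18 29.76
      vertex 2.86 13.53 29.76
    endloop
  endfacet
  facet normal 0.0000 0.0000 1.0000
    outer loop
      vertex 15.10 8.72 29.76
      vertex 2.86 13.53 29.76
      vertex 0.15 9.10 29.76
    endloop
  endfacet
  facet normal 0.0000 0.0000 1.0000
    outer loop
      vertex 15.10 8.72 29.76
      vertex 0.15 9.10 29.76
      vertex 0.92 3.96 29.76
    endloop
  endfacet
  facet normal 0.0000 0.0000 1.0000
    outer loop
      vertex 15.10 8.72 29.76
      vertex 0.92 3.96 29.76
      vertex 4.81 0.53 29.76
    endloop
  endfacet
  facet normal 0.0000 0.0000 1.0000
    outer loop
      vertex 15.10 8.72 29.76
      vertex 4.81 0.53 29.76
      vertex 10.00 0.39 29.76
    endloop
  endfacet
  facet normal 0.0000 0.0000 1.0000
    outer loop
      vertex 15.10 8.72 29.76
      vertex 10.00 0.39 29.76
      vertex 14.06 3.63 29.76
    endloop
  endfacet
  facet normal 0.8777 0.4793 0.0000
    outer loop
      vertex 15.10 8.72 0.00
      vertex 12.61 13.28 0.00
      vertex 12.61 13.28 29.76
    endloop
  endfacet
  facet normal 0.8777 0.4793 0.0000
    outer loop
      vertex 15.10 8.72 0.00
      vertex 12.61 13.28 29.76
      vertex 15.10 8.72 29.76
    endloop
  endfacet
  facet normal 0.3661 0.9306 0.0000
    outer loop
      vertex 12.61 13.28 0.00
      vertex 7.78 15.18 0.00
      vertex 7.78 15.18 29.76
    endloop
  endfacet
  facet normal 0.3661 0.9306 0.0000
    outer loop
      vertex 12.61 13.28 0.00
      vertex 7.78 15.18 29.76
      vertex 12.61 13.28 29.76
    endloop
  endfacet
  facet normal -0.3180 0.9481 0.0000
    outer loop
      vertex 7.78 15.18 0.00
      vertex 2.86 13.53 0.00
      vertex 2.86 13.53 29.76
    endloop
  endfacet
  facet normal -0.3180 0.9481 0.0000
    outer loop
      vertex 7.78 15.18 0.00
      vertex 2.86 13.53 29.76
      vertex 7.78 15.18 29.76
    endloop
  endfacet
  facet normal -0.8530 0.5218 0.0000
    outer loop
      vertex 2.86 13.53 0.00
      vertex 0.15 9.10 0.00
      vertex 0.15 9.10 29.76
    endloop
  endfacet
  facet normal -0.8530 0.5218 0.0000
    outer loop
      vertex 2.86 13.53 0.00
      vertex 0.15 9.10 29.76
      vertex 2.86 13.53 29.76
    endloop
  endfacet
  facet normal -0.9890 -0.1482 0.0000
    outer loop
      vertex 0.15 9.10 0.00
      vertex 0.92 3.96 0.00
      vertex 0.92 3.96 29.76
    endloop
  endfacet
  facet normal -0.9890 -0.1482 0.0000
    outer loop
      vertex 0.15 9.10 0.00
      vertex 0.92 3.96 29.76
      vertex 0.15 9.10 29.76
    endloop
  endfacet
  facet normal -0.6614 -0.7501 0.0000
    outer loop
      vertex 0.92 3.96 0.00
      vertex 4.81 0.53 0.00
      vertex 4.81 0.53 29.76
    endloop
  endfacet
  facet normal -0.6614 -0.7501 0.0000
    outer loop
      vertex 0.92 3.96 0.00
      vertex 4.81 0.53 29.76
      vertex 0.92 3.96 29.76
    endloop
  endfacet
  facet normal -0.0270 -0.9996 0.0000
    outer loop
      vertex 4.81 0.53 0.00
      vertex 10.00 0.39 0.00
      vertex 10.00 0.39 29.76
    endloop
  endfacet
  facet normal -0.0270 -0.9996 0.0000
    outer loop
      vertex 4.81 0.53 0.00
      vertex 10.00 0.39 29.76
      vertex 4.81 0.53 29.76
    endloop
  endfacet
  facet normal 0.6238 -0.7816 0.0000
    outer loop
      vertex 10.00 0.39 0.00
      vertex 14.06 3.63 0.00
      vertex 14.06 3.63 29.76
    endloop
  endfacet
  facet normal 0.6238 -0.7816 0.0000
    outer loop
      vertex 10.00 0.39 0.00
      vertex 14.06 3.63 29.76
      vertex 10.00 0.39 29.76
    endloop
  endfacet
  facet normal 0.9798 -0.2002 0.0000
    outer loop
      vertex 14.06 3.63 0.00
      vertex 15.10 8.72 0.00
      vertex 15.10 8.72 29.76
    endloop
  endfacet
  facet normal 0.9798 -0.2002 0.0000
    outer loop
      vertex 14.06 3.63 0.00
      vertex 15.10 8.72 29.76
      vertex 14.06 3.63 29.76
    endloop
  endfacet
endsolid part

The G0 Z moves step by Δz≈5.95 mm. Every layer's G1 loop is the same polygon, so the solid is a straight extrusion of it from z=0 to z≈29.8. Closing with flat bottom and top caps and triangulating gives 32 facets — a regular 9-sided prism (a cylinder approximated with 9 flat sides), circumscribed radius ≈ 7.59 mm, height ≈ 29.8 mm.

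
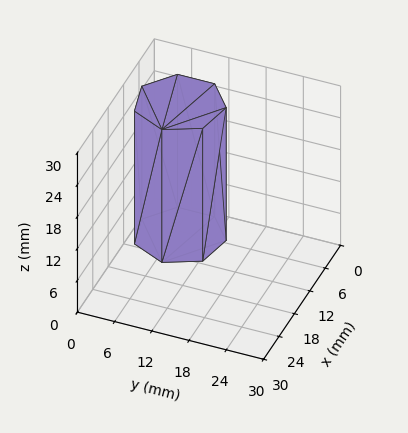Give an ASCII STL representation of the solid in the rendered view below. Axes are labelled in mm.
Reading the render: the shape is a regular 7-sided prism (a cylinder approximated with 7 flat sides), circumscribed radius ≈ 7 mm, height ≈ 25 mm (dimensions read to the nearest mm from the axis ticks). For the STL, each face is triangulated and given an outward normal.

solid part
  facet normal 0.0000 0.0000 -1.0000
    outer loop
      vertex 5.4 13.8 0.0
      vertex 11.4 12.5 0.0
      vertex 14.0 7.0 0.0
    endloop
  endfacet
  facet normal 0.0000 0.0000 -1.0000
    outer loop
      vertex 0.7 10.0 0.0
      vertex 5.4 13.8 0.0
      vertex 14.0 7.0 0.0
    endloop
  endfacet
  facet normal 0.0000 0.0000 -1.0000
    outer loop
      vertex 0.7 4.0 0.0
      vertex 0.7 10.0 0.0
      vertex 14.0 7.0 0.0
    endloop
  endfacet
  facet normal 0.0000 0.0000 -1.0000
    outer loop
      vertex 5.4 0.2 0.0
      vertex 0.7 4.0 0.0
      vertex 14.0 7.0 0.0
    endloop
  endfacet
  facet normal 0.0000 0.0000 -1.0000
    outer loop
      vertex 11.4 1.5 0.0
      vertex 5.4 0.2 0.0
      vertex 14.0 7.0 0.0
    endloop
  endfacet
  facet normal 0.0000 0.0000 1.0000
    outer loop
      vertex 14.0 7.0 25.0
      vertex 11.4 12.5 25.0
      vertex 5.4 13.8 25.0
    endloop
  endfacet
  facet normal 0.0000 0.0000 1.0000
    outer loop
      vertex 14.0 7.0 25.0
      vertex 5.4 13.8 25.0
      vertex 0.7 10.0 25.0
    endloop
  endfacet
  facet normal 0.0000 0.0000 1.0000
    outer loop
      vertex 14.0 7.0 25.0
      vertex 0.7 10.0 25.0
      vertex 0.7 4.0 25.0
    endloop
  endfacet
  facet normal 0.0000 0.0000 1.0000
    outer loop
      vertex 14.0 7.0 25.0
      vertex 0.7 4.0 25.0
      vertex 5.4 0.2 25.0
    endloop
  endfacet
  facet normal 0.0000 0.0000 1.0000
    outer loop
      vertex 14.0 7.0 25.0
      vertex 5.4 0.2 25.0
      vertex 11.4 1.5 25.0
    endloop
  endfacet
  facet normal 0.9041 0.4274 0.0000
    outer loop
      vertex 14.0 7.0 0.0
      vertex 11.4 12.5 0.0
      vertex 11.4 12.5 25.0
    endloop
  endfacet
  facet normal 0.9041 0.4274 0.0000
    outer loop
      vertex 14.0 7.0 0.0
      vertex 11.4 12.5 25.0
      vertex 14.0 7.0 25.0
    endloop
  endfacet
  facet normal 0.2118 0.9773 0.0000
    outer loop
      vertex 11.4 12.5 0.0
      vertex 5.4 13.8 0.0
      vertex 5.4 13.8 25.0
    endloop
  endfacet
  facet normal 0.2118 0.9773 0.0000
    outer loop
      vertex 11.4 12.5 0.0
      vertex 5.4 13.8 25.0
      vertex 11.4 12.5 25.0
    endloop
  endfacet
  facet normal -0.6287 0.7776 0.0000
    outer loop
      vertex 5.4 13.8 0.0
      vertex 0.7 10.0 0.0
      vertex 0.7 10.0 25.0
    endloop
  endfacet
  facet normal -0.6287 0.7776 0.0000
    outer loop
      vertex 5.4 13.8 0.0
      vertex 0.7 10.0 25.0
      vertex 5.4 13.8 25.0
    endloop
  endfacet
  facet normal -1.0000 0.0000 0.0000
    outer loop
      vertex 0.7 10.0 0.0
      vertex 0.7 4.0 0.0
      vertex 0.7 4.0 25.0
    endloop
  endfacet
  facet normal -1.0000 0.0000 0.0000
    outer loop
      vertex 0.7 10.0 0.0
      vertex 0.7 4.0 25.0
      vertex 0.7 10.0 25.0
    endloop
  endfacet
  facet normal -0.6287 -0.7776 0.0000
    outer loop
      vertex 0.7 4.0 0.0
      vertex 5.4 0.2 0.0
      vertex 5.4 0.2 25.0
    endloop
  endfacet
  facet normal -0.6287 -0.7776 0.0000
    outer loop
      vertex 0.7 4.0 0.0
      vertex 5.4 0.2 25.0
      vertex 0.7 4.0 25.0
    endloop
  endfacet
  facet normal 0.2118 -0.9773 0.0000
    outer loop
      vertex 5.4 0.2 0.0
      vertex 11.4 1.5 0.0
      vertex 11.4 1.5 25.0
    endloop
  endfacet
  facet normal 0.2118 -0.9773 0.0000
    outer loop
      vertex 5.4 0.2 0.0
      vertex 11.4 1.5 25.0
      vertex 5.4 0.2 25.0
    endloop
  endfacet
  facet normal 0.9041 -0.4274 0.0000
    outer loop
      vertex 11.4 1.5 0.0
      vertex 14.0 7.0 0.0
      vertex 14.0 7.0 25.0
    endloop
  endfacet
  facet normal 0.9041 -0.4274 0.0000
    outer loop
      vertex 11.4 1.5 0.0
      vertex 14.0 7.0 25.0
      vertex 11.4 1.5 25.0
    endloop
  endfacet
endsolid part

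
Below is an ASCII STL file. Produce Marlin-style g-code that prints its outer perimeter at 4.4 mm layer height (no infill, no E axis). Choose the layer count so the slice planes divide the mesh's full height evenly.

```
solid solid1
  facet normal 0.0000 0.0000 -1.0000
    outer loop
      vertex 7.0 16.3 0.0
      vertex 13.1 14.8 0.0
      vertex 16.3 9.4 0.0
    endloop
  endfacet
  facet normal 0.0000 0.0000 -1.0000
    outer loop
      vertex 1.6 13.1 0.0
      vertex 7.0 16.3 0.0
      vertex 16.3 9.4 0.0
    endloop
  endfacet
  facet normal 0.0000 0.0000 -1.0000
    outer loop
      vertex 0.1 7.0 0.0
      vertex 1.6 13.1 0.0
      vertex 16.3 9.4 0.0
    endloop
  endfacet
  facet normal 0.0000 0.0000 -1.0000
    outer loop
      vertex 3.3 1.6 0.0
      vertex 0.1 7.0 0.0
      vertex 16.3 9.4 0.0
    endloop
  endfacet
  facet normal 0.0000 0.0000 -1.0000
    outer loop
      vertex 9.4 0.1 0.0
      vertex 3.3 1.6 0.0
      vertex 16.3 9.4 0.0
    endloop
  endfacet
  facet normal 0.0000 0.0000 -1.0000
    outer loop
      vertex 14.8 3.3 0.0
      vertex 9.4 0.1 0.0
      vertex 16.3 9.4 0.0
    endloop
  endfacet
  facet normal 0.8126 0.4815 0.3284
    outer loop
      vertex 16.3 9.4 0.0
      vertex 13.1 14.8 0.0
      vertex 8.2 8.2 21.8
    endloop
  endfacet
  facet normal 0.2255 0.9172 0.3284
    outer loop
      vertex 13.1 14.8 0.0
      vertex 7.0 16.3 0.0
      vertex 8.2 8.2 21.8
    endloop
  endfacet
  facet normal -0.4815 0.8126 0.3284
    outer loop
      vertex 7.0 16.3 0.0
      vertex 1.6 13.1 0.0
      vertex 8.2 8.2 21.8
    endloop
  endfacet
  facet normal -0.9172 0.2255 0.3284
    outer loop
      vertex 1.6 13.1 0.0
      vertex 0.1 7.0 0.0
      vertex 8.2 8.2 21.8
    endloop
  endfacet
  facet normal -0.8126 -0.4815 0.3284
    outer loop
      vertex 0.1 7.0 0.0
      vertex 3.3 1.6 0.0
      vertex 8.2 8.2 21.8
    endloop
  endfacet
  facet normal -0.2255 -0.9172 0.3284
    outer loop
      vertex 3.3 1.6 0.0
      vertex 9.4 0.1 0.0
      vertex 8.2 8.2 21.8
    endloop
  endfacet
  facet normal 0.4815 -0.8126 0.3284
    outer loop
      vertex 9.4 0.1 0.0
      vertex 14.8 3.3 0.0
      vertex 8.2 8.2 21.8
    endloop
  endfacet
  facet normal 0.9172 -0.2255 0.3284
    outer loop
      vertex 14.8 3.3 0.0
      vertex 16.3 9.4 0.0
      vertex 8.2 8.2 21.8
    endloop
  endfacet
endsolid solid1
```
; perimeter-only toolpath
G21 ; units = mm
G90 ; absolute positioning
G28 ; home
; layer 1
G0 Z4.4
G0 X14.7 Y9.2
G1 X12.1 Y13.5
G1 X7.2 Y14.7
G1 X2.9 Y12.1
G1 X1.7 Y7.2
G1 X4.3 Y2.9
G1 X9.2 Y1.7
G1 X13.5 Y4.3
G1 X14.7 Y9.2
; layer 2
G0 Z8.7
G0 X13.1 Y8.9
G1 X11.1 Y12.2
G1 X7.5 Y13.1
G1 X4.2 Y11.1
G1 X3.3 Y7.5
G1 X5.3 Y4.2
G1 X8.9 Y3.3
G1 X12.2 Y5.3
G1 X13.1 Y8.9
; layer 3
G0 Z13.1
G0 X11.4 Y8.7
G1 X10.2 Y10.8
G1 X7.7 Y11.4
G1 X5.6 Y10.2
G1 X5.0 Y7.7
G1 X6.2 Y5.6
G1 X8.7 Y5.0
G1 X10.8 Y6.2
G1 X11.4 Y8.7
; layer 4
G0 Z17.4
G0 X9.8 Y8.4
G1 X9.2 Y9.5
G1 X8.0 Y9.8
G1 X6.9 Y9.2
G1 X6.6 Y8.0
G1 X7.2 Y6.9
G1 X8.4 Y6.6
G1 X9.5 Y7.2
G1 X9.8 Y8.4
M2 ; end

The solid is a regular 8-sided pyramid, base circumscribed radius ≈ 8.2 mm, apex at z ≈ 21.8 mm. Slicing at Δz = 4.4 mm — 5 equal slices spanning the solid's height, so layer i sits at z = i·h/5 — gives 4 non-empty perimeters. Each is a 8-segment closed polygon; G0 lifts to the layer z and rapids to the start vertex, then G1 traces the edges. The cross-section shrinks linearly with z (the slice at the apex is degenerate and omitted).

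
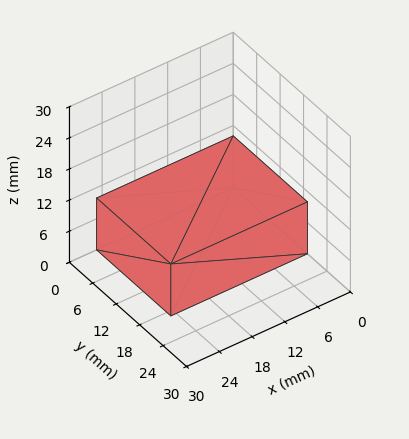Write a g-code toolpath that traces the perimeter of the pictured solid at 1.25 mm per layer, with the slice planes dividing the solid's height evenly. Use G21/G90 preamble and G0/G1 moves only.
Reading the render: the shape is a rectangular box, roughly 25 × 19 mm footprint and 10 mm tall (dimensions read to the nearest mm from the axis ticks). For the g-code, the solid's height is divided into equal slices at the stated Δz and each level perimeter traced with G1 moves after a G0 lift.

; perimeter-only toolpath
G21 ; units = mm
G90 ; absolute positioning
G28 ; home
; layer 1
G0 Z1.25
G0 X0.00 Y0.00
G1 X25.00 Y0.00
G1 X25.00 Y19.00
G1 X0.00 Y19.00
G1 X0.00 Y0.00
; layer 2
G0 Z2.50
G0 X0.00 Y0.00
G1 X25.00 Y0.00
G1 X25.00 Y19.00
G1 X0.00 Y19.00
G1 X0.00 Y0.00
; layer 3
G0 Z3.75
G0 X0.00 Y0.00
G1 X25.00 Y0.00
G1 X25.00 Y19.00
G1 X0.00 Y19.00
G1 X0.00 Y0.00
; layer 4
G0 Z5.00
G0 X0.00 Y0.00
G1 X25.00 Y0.00
G1 X25.00 Y19.00
G1 X0.00 Y19.00
G1 X0.00 Y0.00
; layer 5
G0 Z6.25
G0 X0.00 Y0.00
G1 X25.00 Y0.00
G1 X25.00 Y19.00
G1 X0.00 Y19.00
G1 X0.00 Y0.00
; layer 6
G0 Z7.50
G0 X0.00 Y0.00
G1 X25.00 Y0.00
G1 X25.00 Y19.00
G1 X0.00 Y19.00
G1 X0.00 Y0.00
; layer 7
G0 Z8.75
G0 X0.00 Y0.00
G1 X25.00 Y0.00
G1 X25.00 Y19.00
G1 X0.00 Y19.00
G1 X0.00 Y0.00
; layer 8
G0 Z10.00
G0 X0.00 Y0.00
G1 X25.00 Y0.00
G1 X25.00 Y19.00
G1 X0.00 Y19.00
G1 X0.00 Y0.00
M2 ; end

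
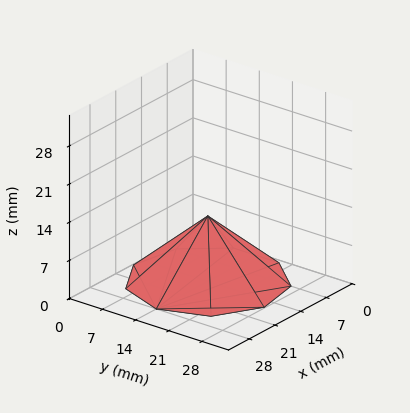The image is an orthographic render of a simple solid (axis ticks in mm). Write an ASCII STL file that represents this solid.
Reading the render: the shape is a regular 9-sided pyramid, base circumscribed radius ≈ 14 mm, apex at z ≈ 12 mm (dimensions read to the nearest mm from the axis ticks). For the STL, each face is triangulated and given an outward normal.

solid part
  facet normal 0.0000 0.0000 -1.0000
    outer loop
      vertex 16.431 27.787 0.000
      vertex 24.725 22.999 0.000
      vertex 28.000 14.000 0.000
    endloop
  endfacet
  facet normal 0.0000 0.0000 -1.0000
    outer loop
      vertex 7.000 26.124 0.000
      vertex 16.431 27.787 0.000
      vertex 28.000 14.000 0.000
    endloop
  endfacet
  facet normal 0.0000 0.0000 -1.0000
    outer loop
      vertex 0.844 18.788 0.000
      vertex 7.000 26.124 0.000
      vertex 28.000 14.000 0.000
    endloop
  endfacet
  facet normal 0.0000 0.0000 -1.0000
    outer loop
      vertex 0.844 9.212 0.000
      vertex 0.844 18.788 0.000
      vertex 28.000 14.000 0.000
    endloop
  endfacet
  facet normal 0.0000 0.0000 -1.0000
    outer loop
      vertex 7.000 1.876 0.000
      vertex 0.844 9.212 0.000
      vertex 28.000 14.000 0.000
    endloop
  endfacet
  facet normal 0.0000 0.0000 -1.0000
    outer loop
      vertex 16.431 0.213 0.000
      vertex 7.000 1.876 0.000
      vertex 28.000 14.000 0.000
    endloop
  endfacet
  facet normal 0.0000 0.0000 -1.0000
    outer loop
      vertex 24.725 5.001 0.000
      vertex 16.431 0.213 0.000
      vertex 28.000 14.000 0.000
    endloop
  endfacet
  facet normal 0.6333 0.2305 0.7388
    outer loop
      vertex 28.000 14.000 0.000
      vertex 24.725 22.999 0.000
      vertex 14.000 14.000 12.000
    endloop
  endfacet
  facet normal 0.3369 0.5836 0.7388
    outer loop
      vertex 24.725 22.999 0.000
      vertex 16.431 27.787 0.000
      vertex 14.000 14.000 12.000
    endloop
  endfacet
  facet normal -0.1170 0.6637 0.7388
    outer loop
      vertex 16.431 27.787 0.000
      vertex 7.000 26.124 0.000
      vertex 14.000 14.000 12.000
    endloop
  endfacet
  facet normal -0.5162 0.4332 0.7388
    outer loop
      vertex 7.000 26.124 0.000
      vertex 0.844 18.788 0.000
      vertex 14.000 14.000 12.000
    endloop
  endfacet
  facet normal -0.6739 0.0000 0.7388
    outer loop
      vertex 0.844 18.788 0.000
      vertex 0.844 9.212 0.000
      vertex 14.000 14.000 12.000
    endloop
  endfacet
  facet normal -0.5162 -0.4332 0.7388
    outer loop
      vertex 0.844 9.212 0.000
      vertex 7.000 1.876 0.000
      vertex 14.000 14.000 12.000
    endloop
  endfacet
  facet normal -0.1170 -0.6637 0.7388
    outer loop
      vertex 7.000 1.876 0.000
      vertex 16.431 0.213 0.000
      vertex 14.000 14.000 12.000
    endloop
  endfacet
  facet normal 0.3369 -0.5836 0.7388
    outer loop
      vertex 16.431 0.213 0.000
      vertex 24.725 5.001 0.000
      vertex 14.000 14.000 12.000
    endloop
  endfacet
  facet normal 0.6333 -0.2305 0.7388
    outer loop
      vertex 24.725 5.001 0.000
      vertex 28.000 14.000 0.000
      vertex 14.000 14.000 12.000
    endloop
  endfacet
endsolid part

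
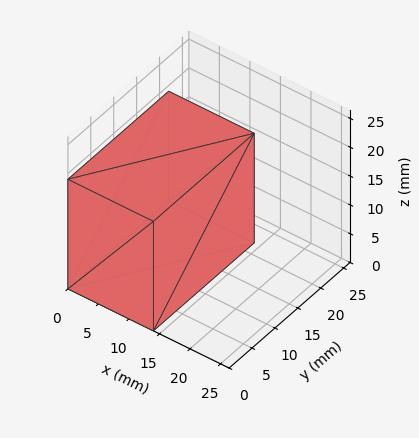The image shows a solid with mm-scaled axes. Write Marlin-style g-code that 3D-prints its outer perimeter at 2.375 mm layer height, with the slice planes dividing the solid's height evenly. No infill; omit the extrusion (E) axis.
Reading the render: the shape is a rectangular box, roughly 14 × 22 mm footprint and 19 mm tall (dimensions read to the nearest mm from the axis ticks). For the g-code, the solid's height is divided into equal slices at the stated Δz and each level perimeter traced with G1 moves after a G0 lift.

; perimeter-only toolpath
G21 ; units = mm
G90 ; absolute positioning
G28 ; home
; layer 1
G0 Z2.375
G0 X0.000 Y0.000
G1 X14.000 Y0.000
G1 X14.000 Y22.000
G1 X0.000 Y22.000
G1 X0.000 Y0.000
; layer 2
G0 Z4.750
G0 X0.000 Y0.000
G1 X14.000 Y0.000
G1 X14.000 Y22.000
G1 X0.000 Y22.000
G1 X0.000 Y0.000
; layer 3
G0 Z7.125
G0 X0.000 Y0.000
G1 X14.000 Y0.000
G1 X14.000 Y22.000
G1 X0.000 Y22.000
G1 X0.000 Y0.000
; layer 4
G0 Z9.500
G0 X0.000 Y0.000
G1 X14.000 Y0.000
G1 X14.000 Y22.000
G1 X0.000 Y22.000
G1 X0.000 Y0.000
; layer 5
G0 Z11.875
G0 X0.000 Y0.000
G1 X14.000 Y0.000
G1 X14.000 Y22.000
G1 X0.000 Y22.000
G1 X0.000 Y0.000
; layer 6
G0 Z14.250
G0 X0.000 Y0.000
G1 X14.000 Y0.000
G1 X14.000 Y22.000
G1 X0.000 Y22.000
G1 X0.000 Y0.000
; layer 7
G0 Z16.625
G0 X0.000 Y0.000
G1 X14.000 Y0.000
G1 X14.000 Y22.000
G1 X0.000 Y22.000
G1 X0.000 Y0.000
; layer 8
G0 Z19.000
G0 X0.000 Y0.000
G1 X14.000 Y0.000
G1 X14.000 Y22.000
G1 X0.000 Y22.000
G1 X0.000 Y0.000
M2 ; end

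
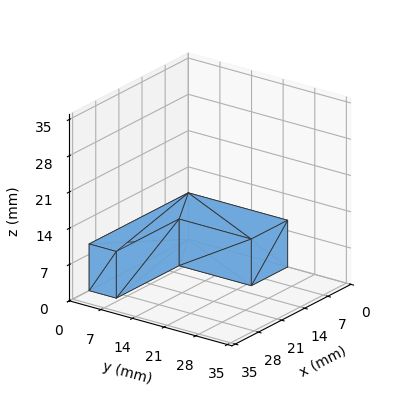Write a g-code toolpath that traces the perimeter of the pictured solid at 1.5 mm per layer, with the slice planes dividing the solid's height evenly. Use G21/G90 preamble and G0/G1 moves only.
Reading the render: the shape is an L-shaped prism: outer 30 × 22 mm, arm thicknesses ≈ 6 mm (horizontal) and 11 mm (vertical), extruded 9 mm in z (dimensions read to the nearest mm from the axis ticks). For the g-code, the solid's height is divided into equal slices at the stated Δz and each level perimeter traced with G1 moves after a G0 lift.

; perimeter-only toolpath
G21 ; units = mm
G90 ; absolute positioning
G28 ; home
; layer 1
G0 Z1.5
G0 X0.0 Y0.0
G1 X30.0 Y0.0
G1 X30.0 Y6.0
G1 X11.0 Y6.0
G1 X11.0 Y22.0
G1 X0.0 Y22.0
G1 X0.0 Y0.0
; layer 2
G0 Z3.0
G0 X0.0 Y0.0
G1 X30.0 Y0.0
G1 X30.0 Y6.0
G1 X11.0 Y6.0
G1 X11.0 Y22.0
G1 X0.0 Y22.0
G1 X0.0 Y0.0
; layer 3
G0 Z4.5
G0 X0.0 Y0.0
G1 X30.0 Y0.0
G1 X30.0 Y6.0
G1 X11.0 Y6.0
G1 X11.0 Y22.0
G1 X0.0 Y22.0
G1 X0.0 Y0.0
; layer 4
G0 Z6.0
G0 X0.0 Y0.0
G1 X30.0 Y0.0
G1 X30.0 Y6.0
G1 X11.0 Y6.0
G1 X11.0 Y22.0
G1 X0.0 Y22.0
G1 X0.0 Y0.0
; layer 5
G0 Z7.5
G0 X0.0 Y0.0
G1 X30.0 Y0.0
G1 X30.0 Y6.0
G1 X11.0 Y6.0
G1 X11.0 Y22.0
G1 X0.0 Y22.0
G1 X0.0 Y0.0
; layer 6
G0 Z9.0
G0 X0.0 Y0.0
G1 X30.0 Y0.0
G1 X30.0 Y6.0
G1 X11.0 Y6.0
G1 X11.0 Y22.0
G1 X0.0 Y22.0
G1 X0.0 Y0.0
M2 ; end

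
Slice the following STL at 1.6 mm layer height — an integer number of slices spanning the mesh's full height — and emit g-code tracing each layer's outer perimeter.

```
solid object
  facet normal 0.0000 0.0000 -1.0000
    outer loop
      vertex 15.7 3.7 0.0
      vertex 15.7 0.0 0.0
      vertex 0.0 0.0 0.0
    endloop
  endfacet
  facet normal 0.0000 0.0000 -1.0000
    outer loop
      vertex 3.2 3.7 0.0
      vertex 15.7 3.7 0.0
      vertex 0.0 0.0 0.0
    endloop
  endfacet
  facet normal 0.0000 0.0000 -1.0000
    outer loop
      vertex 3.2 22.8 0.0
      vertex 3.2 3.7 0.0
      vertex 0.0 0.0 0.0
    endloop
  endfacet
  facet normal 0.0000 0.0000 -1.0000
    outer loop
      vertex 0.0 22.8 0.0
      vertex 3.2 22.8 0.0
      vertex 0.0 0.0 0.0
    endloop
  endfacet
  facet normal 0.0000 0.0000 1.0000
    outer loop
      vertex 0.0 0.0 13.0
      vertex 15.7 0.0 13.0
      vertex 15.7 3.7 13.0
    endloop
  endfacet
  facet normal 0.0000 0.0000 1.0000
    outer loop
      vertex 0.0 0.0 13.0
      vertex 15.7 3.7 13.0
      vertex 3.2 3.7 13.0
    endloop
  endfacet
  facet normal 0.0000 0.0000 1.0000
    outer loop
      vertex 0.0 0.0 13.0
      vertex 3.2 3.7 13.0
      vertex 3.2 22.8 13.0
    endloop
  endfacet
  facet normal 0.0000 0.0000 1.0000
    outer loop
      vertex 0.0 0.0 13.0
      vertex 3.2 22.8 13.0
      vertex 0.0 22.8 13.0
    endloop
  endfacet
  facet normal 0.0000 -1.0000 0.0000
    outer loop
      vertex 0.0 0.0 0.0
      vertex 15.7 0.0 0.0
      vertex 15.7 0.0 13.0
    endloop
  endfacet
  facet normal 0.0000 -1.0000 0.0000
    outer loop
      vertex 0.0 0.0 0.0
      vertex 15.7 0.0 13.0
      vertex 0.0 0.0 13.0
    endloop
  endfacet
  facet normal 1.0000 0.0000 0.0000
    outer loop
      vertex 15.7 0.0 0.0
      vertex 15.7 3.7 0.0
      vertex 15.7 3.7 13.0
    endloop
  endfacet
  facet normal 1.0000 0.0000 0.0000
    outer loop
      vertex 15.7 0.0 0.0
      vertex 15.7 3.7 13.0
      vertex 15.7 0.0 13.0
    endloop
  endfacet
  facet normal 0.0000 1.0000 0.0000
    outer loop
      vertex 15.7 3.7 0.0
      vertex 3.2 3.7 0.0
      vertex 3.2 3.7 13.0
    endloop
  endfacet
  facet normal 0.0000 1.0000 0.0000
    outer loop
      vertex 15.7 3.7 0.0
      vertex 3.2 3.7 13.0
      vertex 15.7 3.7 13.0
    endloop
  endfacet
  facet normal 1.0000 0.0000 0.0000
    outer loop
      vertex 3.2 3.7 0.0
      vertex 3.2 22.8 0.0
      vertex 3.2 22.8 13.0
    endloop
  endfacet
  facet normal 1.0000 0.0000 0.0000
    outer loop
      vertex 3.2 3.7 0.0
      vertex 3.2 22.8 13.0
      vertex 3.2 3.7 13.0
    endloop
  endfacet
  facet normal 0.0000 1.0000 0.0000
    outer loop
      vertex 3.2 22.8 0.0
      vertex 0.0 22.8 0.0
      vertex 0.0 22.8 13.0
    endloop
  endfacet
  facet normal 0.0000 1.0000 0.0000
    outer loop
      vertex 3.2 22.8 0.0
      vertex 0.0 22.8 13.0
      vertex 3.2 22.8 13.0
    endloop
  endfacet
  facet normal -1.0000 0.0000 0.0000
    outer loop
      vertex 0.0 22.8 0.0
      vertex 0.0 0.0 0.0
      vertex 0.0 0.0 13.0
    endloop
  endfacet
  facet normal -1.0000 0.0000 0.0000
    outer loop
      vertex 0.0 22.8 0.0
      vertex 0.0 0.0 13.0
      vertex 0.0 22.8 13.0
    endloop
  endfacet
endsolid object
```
; perimeter-only toolpath
G21 ; units = mm
G90 ; absolute positioning
G28 ; home
; layer 1
G0 Z1.6
G0 X0.0 Y0.0
G1 X15.7 Y0.0
G1 X15.7 Y3.7
G1 X3.2 Y3.7
G1 X3.2 Y22.8
G1 X0.0 Y22.8
G1 X0.0 Y0.0
; layer 2
G0 Z3.2
G0 X0.0 Y0.0
G1 X15.7 Y0.0
G1 X15.7 Y3.7
G1 X3.2 Y3.7
G1 X3.2 Y22.8
G1 X0.0 Y22.8
G1 X0.0 Y0.0
; layer 3
G0 Z4.9
G0 X0.0 Y0.0
G1 X15.7 Y0.0
G1 X15.7 Y3.7
G1 X3.2 Y3.7
G1 X3.2 Y22.8
G1 X0.0 Y22.8
G1 X0.0 Y0.0
; layer 4
G0 Z6.5
G0 X0.0 Y0.0
G1 X15.7 Y0.0
G1 X15.7 Y3.7
G1 X3.2 Y3.7
G1 X3.2 Y22.8
G1 X0.0 Y22.8
G1 X0.0 Y0.0
; layer 5
G0 Z8.1
G0 X0.0 Y0.0
G1 X15.7 Y0.0
G1 X15.7 Y3.7
G1 X3.2 Y3.7
G1 X3.2 Y22.8
G1 X0.0 Y22.8
G1 X0.0 Y0.0
; layer 6
G0 Z9.8
G0 X0.0 Y0.0
G1 X15.7 Y0.0
G1 X15.7 Y3.7
G1 X3.2 Y3.7
G1 X3.2 Y22.8
G1 X0.0 Y22.8
G1 X0.0 Y0.0
; layer 7
G0 Z11.4
G0 X0.0 Y0.0
G1 X15.7 Y0.0
G1 X15.7 Y3.7
G1 X3.2 Y3.7
G1 X3.2 Y22.8
G1 X0.0 Y22.8
G1 X0.0 Y0.0
; layer 8
G0 Z13.0
G0 X0.0 Y0.0
G1 X15.7 Y0.0
G1 X15.7 Y3.7
G1 X3.2 Y3.7
G1 X3.2 Y22.8
G1 X0.0 Y22.8
G1 X0.0 Y0.0
M2 ; end

The solid is an L-shaped prism: outer 15.7 × 22.8 mm, arm thicknesses ≈ 3.7 mm (horizontal) and 3.2 mm (vertical), extruded 13 mm in z. Slicing at Δz = 1.6 mm — 8 equal slices spanning the solid's height, so layer i sits at z = i·h/8 — gives 8 non-empty perimeters. Each is a 6-segment closed polygon; G0 lifts to the layer z and rapids to the start vertex, then G1 traces the edges.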